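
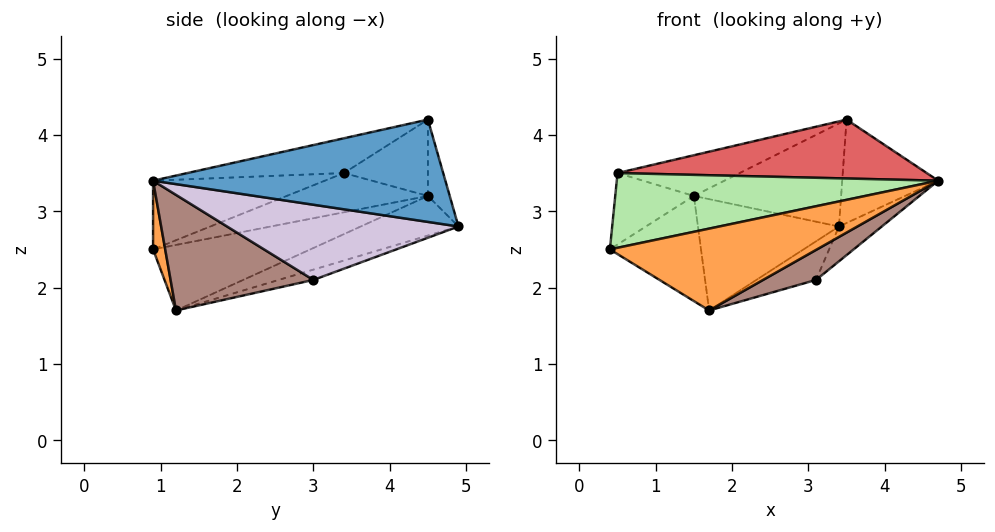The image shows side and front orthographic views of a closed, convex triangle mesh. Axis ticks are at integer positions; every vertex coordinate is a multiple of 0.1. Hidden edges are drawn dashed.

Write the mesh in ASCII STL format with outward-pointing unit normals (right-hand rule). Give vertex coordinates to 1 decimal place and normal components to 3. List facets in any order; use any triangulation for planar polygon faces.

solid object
 facet normal 0.950 0.312 0.021
  outer loop
   vertex 3.5 4.5 4.2
   vertex 4.7 0.9 3.4
   vertex 3.4 4.9 2.8
  endloop
 endfacet
 facet normal -0.141 0.949 0.281
  outer loop
   vertex 1.5 4.5 3.2
   vertex 3.5 4.5 4.2
   vertex 3.4 4.9 2.8
  endloop
 endfacet
 facet normal 0.056 -0.961 -0.269
  outer loop
   vertex 1.7 1.2 1.7
   vertex 4.7 0.9 3.4
   vertex 0.4 0.9 2.5
  endloop
 endfacet
 facet normal -0.549 0.318 -0.773
  outer loop
   vertex 1.7 1.2 1.7
   vertex 0.4 0.9 2.5
   vertex 1.5 4.5 3.2
  endloop
 endfacet
 facet normal -0.267 0.385 -0.883
  outer loop
   vertex 1.7 1.2 1.7
   vertex 1.5 4.5 3.2
   vertex 3.4 4.9 2.8
  endloop
 endfacet
 facet normal -0.191 -0.358 0.914
  outer loop
   vertex 0.5 3.4 3.5
   vertex 0.4 0.9 2.5
   vertex 4.7 0.9 3.4
  endloop
 endfacet
 facet normal -0.130 -0.256 0.958
  outer loop
   vertex 0.5 3.4 3.5
   vertex 4.7 0.9 3.4
   vertex 3.5 4.5 4.2
  endloop
 endfacet
 facet normal -0.579 0.323 -0.749
  outer loop
   vertex 0.5 3.4 3.5
   vertex 1.5 4.5 3.2
   vertex 0.4 0.9 2.5
  endloop
 endfacet
 facet normal -0.375 0.545 0.750
  outer loop
   vertex 0.5 3.4 3.5
   vertex 3.5 4.5 4.2
   vertex 1.5 4.5 3.2
  endloop
 endfacet
 facet normal 0.725 0.134 -0.675
  outer loop
   vertex 3.1 3.0 2.1
   vertex 3.4 4.9 2.8
   vertex 4.7 0.9 3.4
  endloop
 endfacet
 facet normal 0.472 -0.175 -0.864
  outer loop
   vertex 3.1 3.0 2.1
   vertex 4.7 0.9 3.4
   vertex 1.7 1.2 1.7
  endloop
 endfacet
 facet normal -0.214 0.367 -0.905
  outer loop
   vertex 3.1 3.0 2.1
   vertex 1.7 1.2 1.7
   vertex 3.4 4.9 2.8
  endloop
 endfacet
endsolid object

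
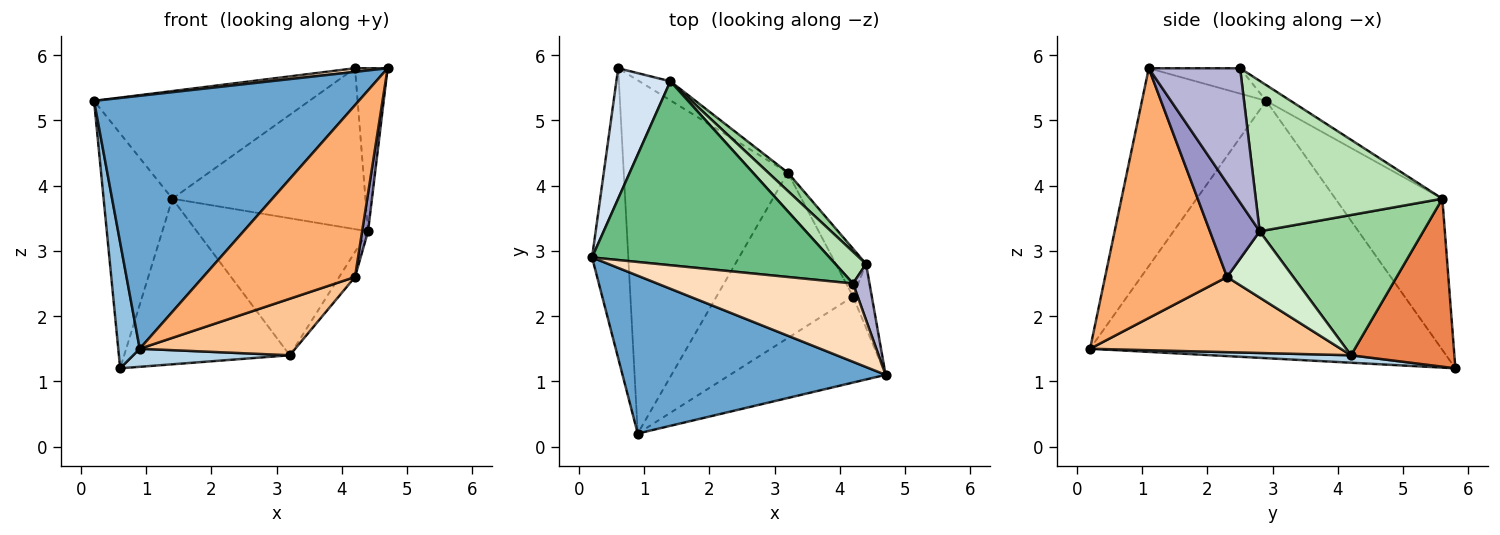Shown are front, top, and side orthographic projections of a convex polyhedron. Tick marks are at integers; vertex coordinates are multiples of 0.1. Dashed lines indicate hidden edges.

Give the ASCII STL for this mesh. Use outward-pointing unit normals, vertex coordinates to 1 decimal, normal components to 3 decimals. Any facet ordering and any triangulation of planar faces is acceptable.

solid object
 facet normal -0.370 -0.788 0.492
  outer loop
   vertex 0.9 0.2 1.5
   vertex 4.7 1.1 5.8
   vertex 0.2 2.9 5.3
  endloop
 endfacet
 facet normal -0.988 -0.060 -0.139
  outer loop
   vertex 0.9 0.2 1.5
   vertex 0.2 2.9 5.3
   vertex 0.6 5.8 1.2
  endloop
 endfacet
 facet normal 0.045 -0.051 -0.998
  outer loop
   vertex 3.2 4.2 1.4
   vertex 0.9 0.2 1.5
   vertex 0.6 5.8 1.2
  endloop
 endfacet
 facet normal -0.806 0.518 0.288
  outer loop
   vertex 1.4 5.6 3.8
   vertex 0.6 5.8 1.2
   vertex 0.2 2.9 5.3
  endloop
 endfacet
 facet normal 0.527 0.844 -0.097
  outer loop
   vertex 1.4 5.6 3.8
   vertex 3.2 4.2 1.4
   vertex 0.6 5.8 1.2
  endloop
 endfacet
 facet normal 0.583 -0.726 -0.364
  outer loop
   vertex 4.2 2.3 2.6
   vertex 4.7 1.1 5.8
   vertex 0.9 0.2 1.5
  endloop
 endfacet
 facet normal 0.462 -0.287 -0.839
  outer loop
   vertex 4.2 2.3 2.6
   vertex 0.9 0.2 1.5
   vertex 3.2 4.2 1.4
  endloop
 endfacet
 facet normal -0.128 -0.046 0.991
  outer loop
   vertex 4.2 2.5 5.8
   vertex 0.2 2.9 5.3
   vertex 4.7 1.1 5.8
  endloop
 endfacet
 facet normal -0.057 0.504 0.862
  outer loop
   vertex 4.2 2.5 5.8
   vertex 1.4 5.6 3.8
   vertex 0.2 2.9 5.3
  endloop
 endfacet
 facet normal 0.688 0.720 0.096
  outer loop
   vertex 4.4 2.8 3.3
   vertex 3.2 4.2 1.4
   vertex 1.4 5.6 3.8
  endloop
 endfacet
 facet normal 0.688 0.712 0.140
  outer loop
   vertex 4.4 2.8 3.3
   vertex 1.4 5.6 3.8
   vertex 4.2 2.5 5.8
  endloop
 endfacet
 facet normal 0.889 0.212 -0.405
  outer loop
   vertex 4.4 2.8 3.3
   vertex 4.2 2.3 2.6
   vertex 3.2 4.2 1.4
  endloop
 endfacet
 facet normal 0.974 -0.116 -0.196
  outer loop
   vertex 4.4 2.8 3.3
   vertex 4.7 1.1 5.8
   vertex 4.2 2.3 2.6
  endloop
 endfacet
 facet normal 0.936 0.334 0.115
  outer loop
   vertex 4.4 2.8 3.3
   vertex 4.2 2.5 5.8
   vertex 4.7 1.1 5.8
  endloop
 endfacet
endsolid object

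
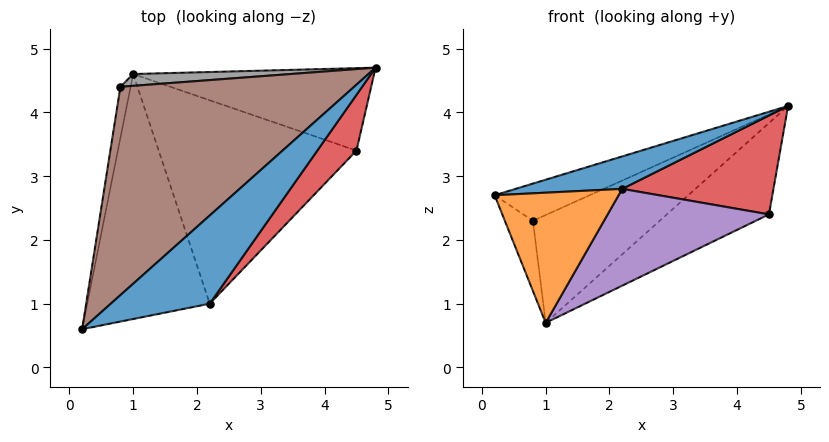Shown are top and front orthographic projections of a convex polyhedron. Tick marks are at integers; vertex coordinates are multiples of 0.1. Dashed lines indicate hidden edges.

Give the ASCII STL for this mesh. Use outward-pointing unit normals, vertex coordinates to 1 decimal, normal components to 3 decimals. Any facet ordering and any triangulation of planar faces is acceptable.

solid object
 facet normal 0.022 -0.345 0.938
  outer loop
   vertex 2.2 1.0 2.8
   vertex 4.8 4.7 4.1
   vertex 0.2 0.6 2.7
  endloop
 endfacet
 facet normal 0.137 -0.465 -0.875
  outer loop
   vertex 2.2 1.0 2.8
   vertex 0.2 0.6 2.7
   vertex 1.0 4.6 0.7
  endloop
 endfacet
 facet normal 0.502 0.642 -0.580
  outer loop
   vertex 4.5 3.4 2.4
   vertex 1.0 4.6 0.7
   vertex 4.8 4.7 4.1
  endloop
 endfacet
 facet normal 0.705 -0.618 0.348
  outer loop
   vertex 4.5 3.4 2.4
   vertex 4.8 4.7 4.1
   vertex 2.2 1.0 2.8
  endloop
 endfacet
 facet normal 0.280 -0.413 -0.867
  outer loop
   vertex 4.5 3.4 2.4
   vertex 2.2 1.0 2.8
   vertex 1.0 4.6 0.7
  endloop
 endfacet
 facet normal -0.415 0.160 0.896
  outer loop
   vertex 0.8 4.4 2.3
   vertex 0.2 0.6 2.7
   vertex 4.8 4.7 4.1
  endloop
 endfacet
 facet normal -0.984 0.144 -0.105
  outer loop
   vertex 0.8 4.4 2.3
   vertex 1.0 4.6 0.7
   vertex 0.2 0.6 2.7
  endloop
 endfacet
 facet normal -0.123 0.987 0.108
  outer loop
   vertex 0.8 4.4 2.3
   vertex 4.8 4.7 4.1
   vertex 1.0 4.6 0.7
  endloop
 endfacet
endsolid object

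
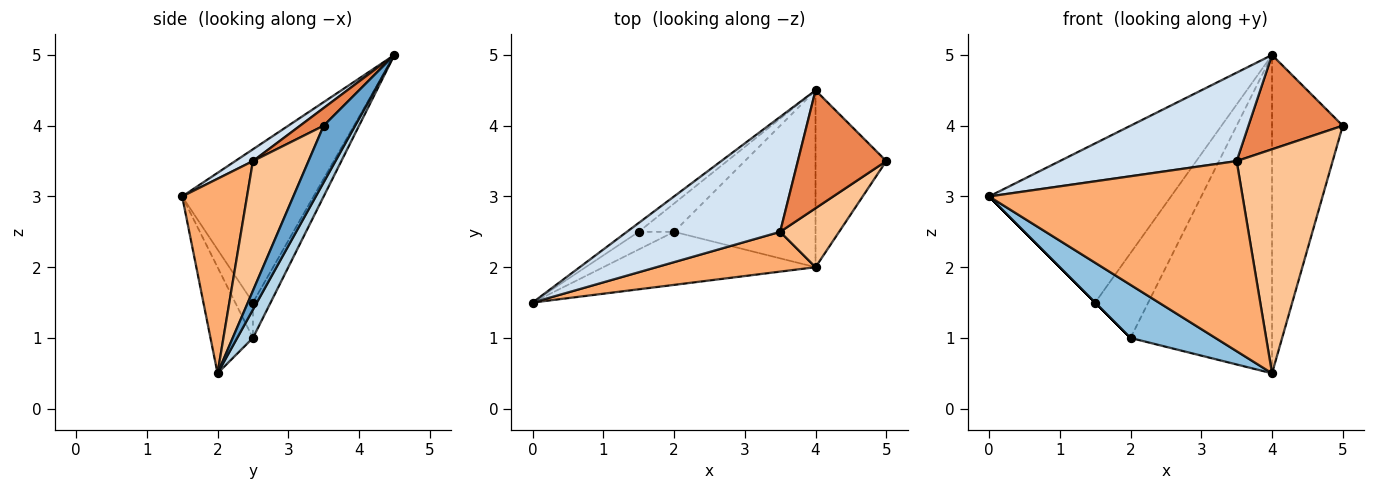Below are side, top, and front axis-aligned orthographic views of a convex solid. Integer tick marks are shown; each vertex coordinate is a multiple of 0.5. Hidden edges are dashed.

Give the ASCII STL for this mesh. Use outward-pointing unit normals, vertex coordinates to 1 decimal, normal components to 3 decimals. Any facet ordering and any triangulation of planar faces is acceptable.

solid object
 facet normal 0.362 0.815 -0.453
  outer loop
   vertex 4.0 2.0 0.5
   vertex 4.0 4.5 5.0
   vertex 5.0 3.5 4.0
  endloop
 endfacet
 facet normal -0.333 -0.667 -0.667
  outer loop
   vertex 2.0 2.5 1.0
   vertex 4.0 2.0 0.5
   vertex 0.0 1.5 3.0
  endloop
 endfacet
 facet normal 0.097 0.870 -0.483
  outer loop
   vertex 2.0 2.5 1.0
   vertex 4.0 4.5 5.0
   vertex 4.0 2.0 0.5
  endloop
 endfacet
 facet normal 0.061 -0.609 0.791
  outer loop
   vertex 3.5 2.5 3.5
   vertex 4.0 4.5 5.0
   vertex 0.0 1.5 3.0
  endloop
 endfacet
 facet normal 0.154 -0.617 0.772
  outer loop
   vertex 3.5 2.5 3.5
   vertex 5.0 3.5 4.0
   vertex 4.0 4.5 5.0
  endloop
 endfacet
 facet normal 0.243 -0.949 0.199
  outer loop
   vertex 3.5 2.5 3.5
   vertex 0.0 1.5 3.0
   vertex 4.0 2.0 0.5
  endloop
 endfacet
 facet normal 0.489 -0.844 0.222
  outer loop
   vertex 3.5 2.5 3.5
   vertex 4.0 2.0 0.5
   vertex 5.0 3.5 4.0
  endloop
 endfacet
 facet normal -0.585 0.810 -0.045
  outer loop
   vertex 1.5 2.5 1.5
   vertex 0.0 1.5 3.0
   vertex 4.0 4.5 5.0
  endloop
 endfacet
 facet normal -0.707 0.000 -0.707
  outer loop
   vertex 1.5 2.5 1.5
   vertex 2.0 2.5 1.0
   vertex 0.0 1.5 3.0
  endloop
 endfacet
 facet normal -0.302 0.905 -0.302
  outer loop
   vertex 1.5 2.5 1.5
   vertex 4.0 4.5 5.0
   vertex 2.0 2.5 1.0
  endloop
 endfacet
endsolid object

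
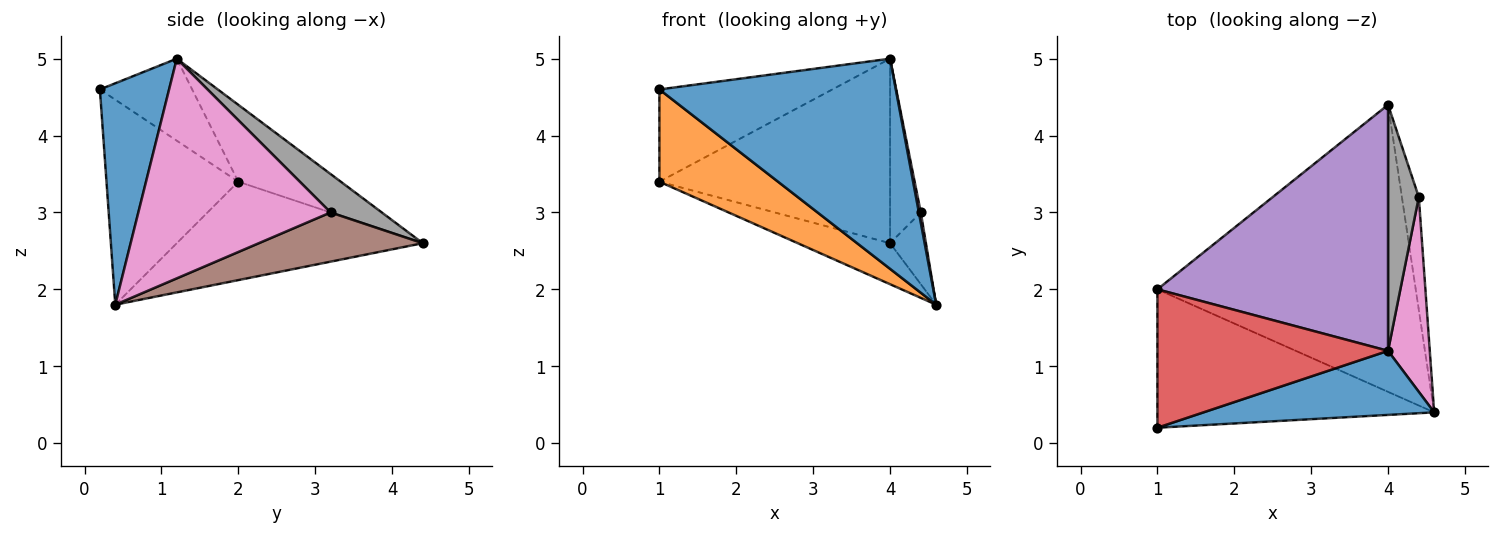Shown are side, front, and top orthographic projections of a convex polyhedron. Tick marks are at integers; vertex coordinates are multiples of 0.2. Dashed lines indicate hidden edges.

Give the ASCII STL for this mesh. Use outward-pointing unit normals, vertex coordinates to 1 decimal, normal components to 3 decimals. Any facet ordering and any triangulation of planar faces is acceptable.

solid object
 facet normal 0.270 -0.921 0.281
  outer loop
   vertex 4.0 1.2 5.0
   vertex 1.0 0.2 4.6
   vertex 4.6 0.4 1.8
  endloop
 endfacet
 facet normal -0.525 -0.472 -0.708
  outer loop
   vertex 1.0 2.0 3.4
   vertex 4.6 0.4 1.8
   vertex 1.0 0.2 4.6
  endloop
 endfacet
 facet normal -0.353 0.132 -0.926
  outer loop
   vertex 1.0 2.0 3.4
   vertex 4.0 4.4 2.6
   vertex 4.6 0.4 1.8
  endloop
 endfacet
 facet normal -0.284 0.532 0.798
  outer loop
   vertex 1.0 2.0 3.4
   vertex 1.0 0.2 4.6
   vertex 4.0 1.2 5.0
  endloop
 endfacet
 facet normal -0.258 0.580 0.773
  outer loop
   vertex 1.0 2.0 3.4
   vertex 4.0 1.2 5.0
   vertex 4.0 4.4 2.6
  endloop
 endfacet
 facet normal 0.926 0.203 -0.318
  outer loop
   vertex 4.4 3.2 3.0
   vertex 4.6 0.4 1.8
   vertex 4.0 4.4 2.6
  endloop
 endfacet
 facet normal 0.982 -0.010 0.187
  outer loop
   vertex 4.4 3.2 3.0
   vertex 4.0 1.2 5.0
   vertex 4.6 0.4 1.8
  endloop
 endfacet
 facet normal 0.707 0.424 0.566
  outer loop
   vertex 4.4 3.2 3.0
   vertex 4.0 4.4 2.6
   vertex 4.0 1.2 5.0
  endloop
 endfacet
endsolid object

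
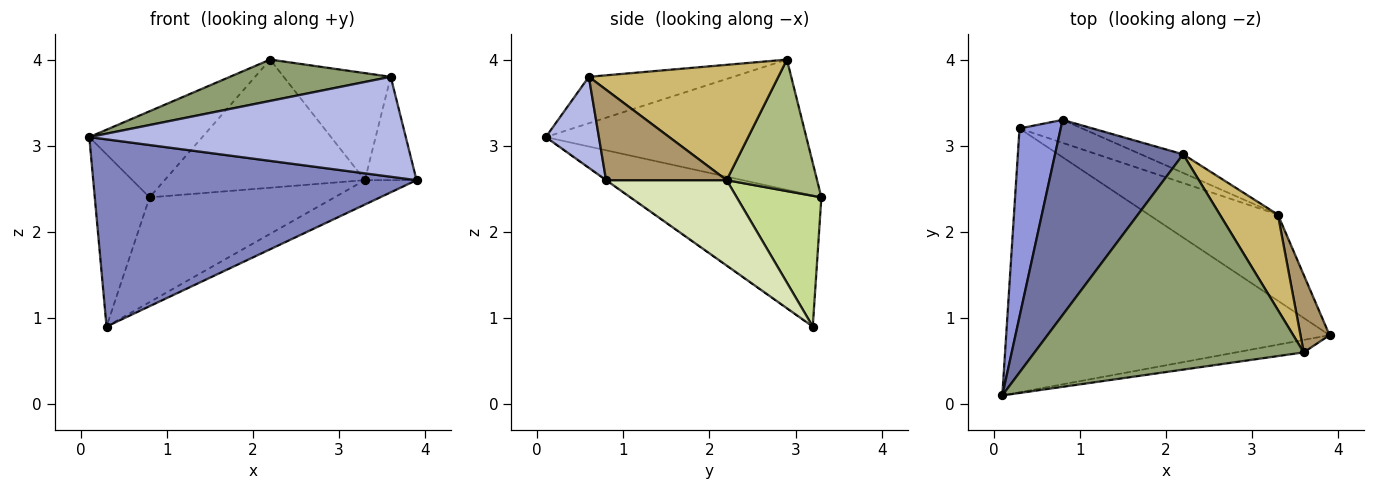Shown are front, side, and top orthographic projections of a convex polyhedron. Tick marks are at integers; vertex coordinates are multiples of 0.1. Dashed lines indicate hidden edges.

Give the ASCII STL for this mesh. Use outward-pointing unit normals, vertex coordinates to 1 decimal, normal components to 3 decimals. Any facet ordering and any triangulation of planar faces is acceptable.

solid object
 facet normal -0.681 0.296 0.670
  outer loop
   vertex 2.2 2.9 4.0
   vertex 0.8 3.3 2.4
   vertex 0.1 0.1 3.1
  endloop
 endfacet
 facet normal -0.001 -0.579 -0.816
  outer loop
   vertex 0.3 3.2 0.9
   vertex 3.9 0.8 2.6
   vertex 0.1 0.1 3.1
  endloop
 endfacet
 facet normal -0.920 0.264 0.289
  outer loop
   vertex 0.3 3.2 0.9
   vertex 0.1 0.1 3.1
   vertex 0.8 3.3 2.4
  endloop
 endfacet
 facet normal 0.164 -0.979 -0.122
  outer loop
   vertex 3.6 0.6 3.8
   vertex 0.1 0.1 3.1
   vertex 3.9 0.8 2.6
  endloop
 endfacet
 facet normal -0.167 -0.186 0.968
  outer loop
   vertex 3.6 0.6 3.8
   vertex 2.2 2.9 4.0
   vertex 0.1 0.1 3.1
  endloop
 endfacet
 facet normal 0.408 0.903 -0.131
  outer loop
   vertex 3.3 2.2 2.6
   vertex 0.8 3.3 2.4
   vertex 2.2 2.9 4.0
  endloop
 endfacet
 facet normal 0.408 0.892 -0.195
  outer loop
   vertex 3.3 2.2 2.6
   vertex 0.3 3.2 0.9
   vertex 0.8 3.3 2.4
  endloop
 endfacet
 facet normal 0.537 0.230 -0.812
  outer loop
   vertex 3.3 2.2 2.6
   vertex 3.9 0.8 2.6
   vertex 0.3 3.2 0.9
  endloop
 endfacet
 facet normal 0.881 0.378 0.283
  outer loop
   vertex 3.3 2.2 2.6
   vertex 3.6 0.6 3.8
   vertex 3.9 0.8 2.6
  endloop
 endfacet
 facet normal 0.797 0.451 0.401
  outer loop
   vertex 3.3 2.2 2.6
   vertex 2.2 2.9 4.0
   vertex 3.6 0.6 3.8
  endloop
 endfacet
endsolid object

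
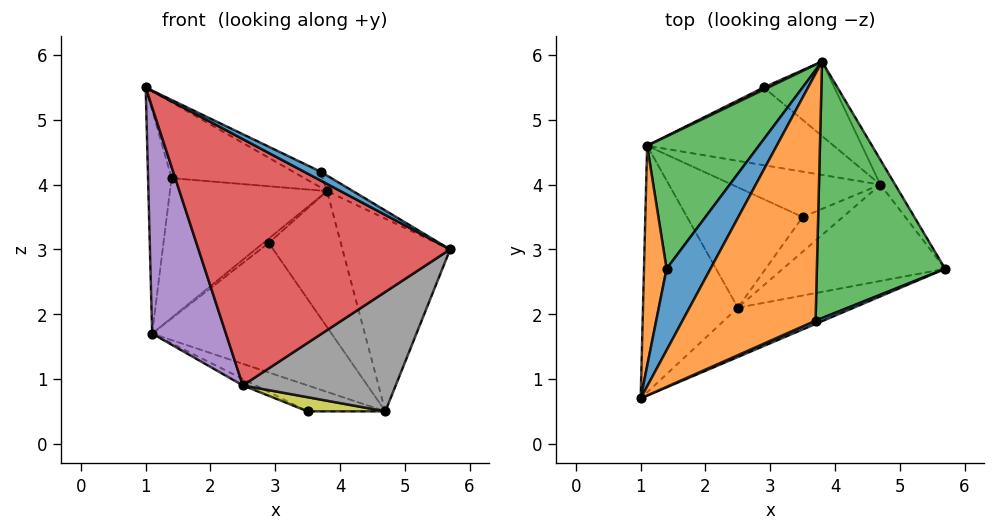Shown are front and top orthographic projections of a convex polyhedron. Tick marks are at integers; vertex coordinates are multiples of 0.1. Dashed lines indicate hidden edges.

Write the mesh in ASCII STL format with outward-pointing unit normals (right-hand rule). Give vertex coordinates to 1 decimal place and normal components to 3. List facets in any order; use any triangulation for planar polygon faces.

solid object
 facet normal 0.505 -0.808 0.303
  outer loop
   vertex 3.7 1.9 4.2
   vertex 1.0 0.7 5.5
   vertex 5.7 2.7 3.0
  endloop
 endfacet
 facet normal 0.412 0.058 0.909
  outer loop
   vertex 3.7 1.9 4.2
   vertex 3.8 5.9 3.9
   vertex 1.0 0.7 5.5
  endloop
 endfacet
 facet normal 0.498 0.052 0.865
  outer loop
   vertex 3.7 1.9 4.2
   vertex 5.7 2.7 3.0
   vertex 3.8 5.9 3.9
  endloop
 endfacet
 facet normal 0.298 -0.936 -0.187
  outer loop
   vertex 2.5 2.1 0.9
   vertex 5.7 2.7 3.0
   vertex 1.0 0.7 5.5
  endloop
 endfacet
 facet normal -0.852 -0.354 -0.386
  outer loop
   vertex 2.5 2.1 0.9
   vertex 1.0 0.7 5.5
   vertex 1.1 4.6 1.7
  endloop
 endfacet
 facet normal -0.429 0.049 -0.902
  outer loop
   vertex 2.5 2.1 0.9
   vertex 1.1 4.6 1.7
   vertex 3.5 3.5 0.5
  endloop
 endfacet
 facet normal 0.849 0.523 -0.068
  outer loop
   vertex 4.7 4.0 0.5
   vertex 3.8 5.9 3.9
   vertex 5.7 2.7 3.0
  endloop
 endfacet
 facet normal 0.487 -0.680 -0.548
  outer loop
   vertex 4.7 4.0 0.5
   vertex 5.7 2.7 3.0
   vertex 2.5 2.1 0.9
  endloop
 endfacet
 facet normal 0.155 -0.372 -0.915
  outer loop
   vertex 4.7 4.0 0.5
   vertex 2.5 2.1 0.9
   vertex 3.5 3.5 0.5
  endloop
 endfacet
 facet normal -0.202 0.486 -0.850
  outer loop
   vertex 4.7 4.0 0.5
   vertex 3.5 3.5 0.5
   vertex 1.1 4.6 1.7
  endloop
 endfacet
 facet normal -0.647 0.520 0.558
  outer loop
   vertex 1.4 2.7 4.1
   vertex 1.0 0.7 5.5
   vertex 3.8 5.9 3.9
  endloop
 endfacet
 facet normal -0.741 0.478 0.471
  outer loop
   vertex 1.4 2.7 4.1
   vertex 1.1 4.6 1.7
   vertex 1.0 0.7 5.5
  endloop
 endfacet
 facet normal -0.673 0.537 0.509
  outer loop
   vertex 1.4 2.7 4.1
   vertex 3.8 5.9 3.9
   vertex 1.1 4.6 1.7
  endloop
 endfacet
 facet normal -0.622 0.700 0.350
  outer loop
   vertex 2.9 5.5 3.1
   vertex 1.1 4.6 1.7
   vertex 3.8 5.9 3.9
  endloop
 endfacet
 facet normal 0.037 0.876 -0.480
  outer loop
   vertex 2.9 5.5 3.1
   vertex 3.8 5.9 3.9
   vertex 4.7 4.0 0.5
  endloop
 endfacet
 facet normal -0.029 0.857 -0.514
  outer loop
   vertex 2.9 5.5 3.1
   vertex 4.7 4.0 0.5
   vertex 1.1 4.6 1.7
  endloop
 endfacet
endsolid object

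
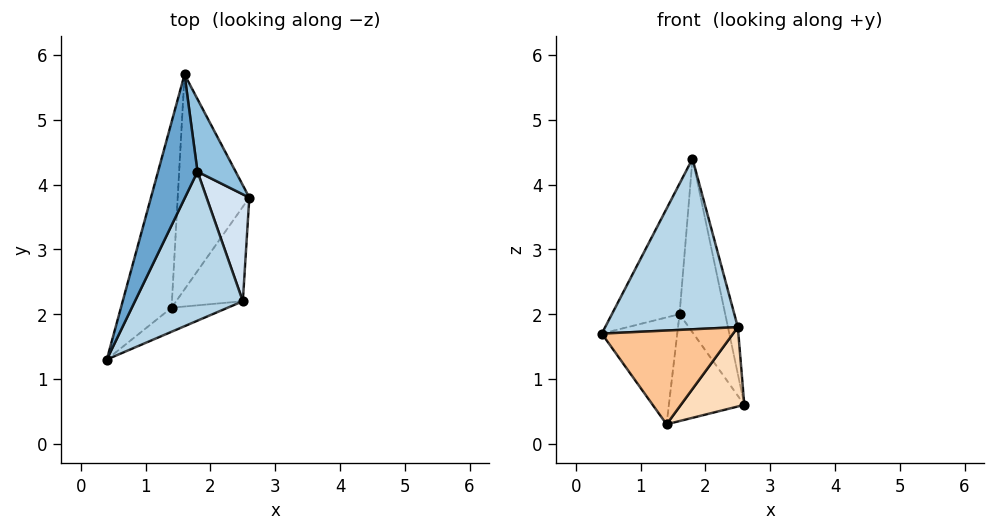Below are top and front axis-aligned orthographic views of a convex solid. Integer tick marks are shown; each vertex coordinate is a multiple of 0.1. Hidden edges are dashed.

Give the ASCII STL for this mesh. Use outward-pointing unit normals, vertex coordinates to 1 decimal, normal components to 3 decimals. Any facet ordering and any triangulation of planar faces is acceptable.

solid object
 facet normal -0.943 0.241 0.230
  outer loop
   vertex 1.8 4.2 4.4
   vertex 1.6 5.7 2.0
   vertex 0.4 1.3 1.7
  endloop
 endfacet
 facet normal 0.917 0.369 0.154
  outer loop
   vertex 1.8 4.2 4.4
   vertex 2.6 3.8 0.6
   vertex 1.6 5.7 2.0
  endloop
 endfacet
 facet normal 0.280 -0.723 0.632
  outer loop
   vertex 2.5 2.2 1.8
   vertex 1.8 4.2 4.4
   vertex 0.4 1.3 1.7
  endloop
 endfacet
 facet normal 0.977 0.086 0.197
  outer loop
   vertex 2.5 2.2 1.8
   vertex 2.6 3.8 0.6
   vertex 1.8 4.2 4.4
  endloop
 endfacet
 facet normal -0.850 0.263 -0.457
  outer loop
   vertex 1.4 2.1 0.3
   vertex 0.4 1.3 1.7
   vertex 1.6 5.7 2.0
  endloop
 endfacet
 facet normal -0.377 0.413 -0.829
  outer loop
   vertex 1.4 2.1 0.3
   vertex 1.6 5.7 2.0
   vertex 2.6 3.8 0.6
  endloop
 endfacet
 facet normal 0.393 -0.891 -0.229
  outer loop
   vertex 1.4 2.1 0.3
   vertex 2.5 2.2 1.8
   vertex 0.4 1.3 1.7
  endloop
 endfacet
 facet normal 0.741 -0.432 -0.514
  outer loop
   vertex 1.4 2.1 0.3
   vertex 2.6 3.8 0.6
   vertex 2.5 2.2 1.8
  endloop
 endfacet
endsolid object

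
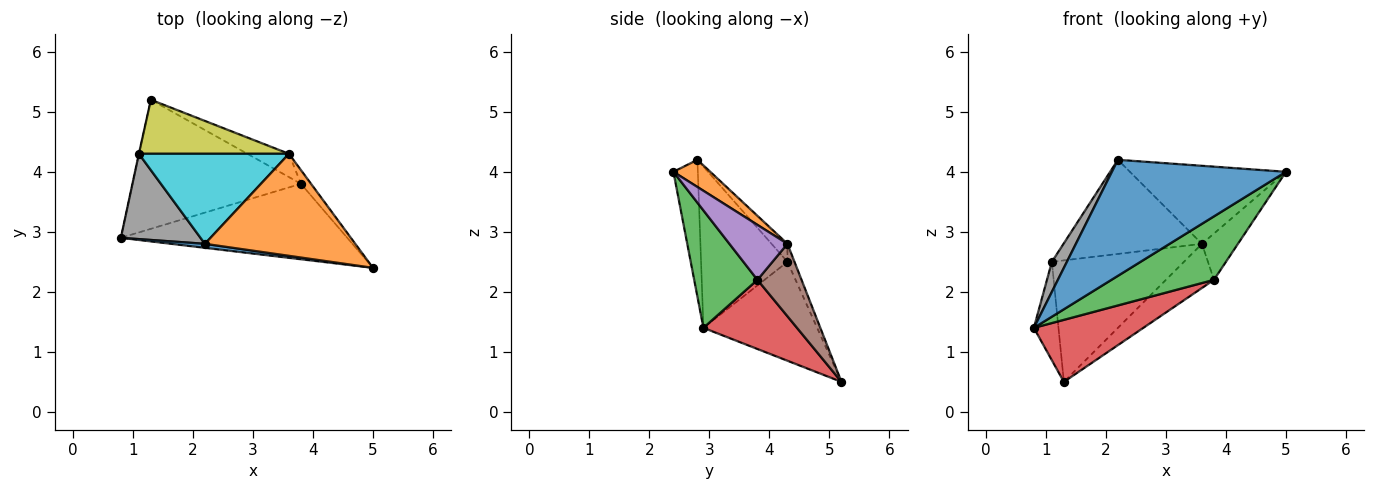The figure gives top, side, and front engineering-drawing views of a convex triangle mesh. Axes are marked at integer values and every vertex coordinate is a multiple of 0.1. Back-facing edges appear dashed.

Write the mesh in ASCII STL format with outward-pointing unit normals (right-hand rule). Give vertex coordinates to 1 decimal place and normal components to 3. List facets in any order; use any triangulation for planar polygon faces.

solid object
 facet normal -0.139 -0.990 0.034
  outer loop
   vertex 2.2 2.8 4.2
   vertex 0.8 2.9 1.4
   vertex 5.0 2.4 4.0
  endloop
 endfacet
 facet normal 0.142 0.601 0.786
  outer loop
   vertex 3.6 4.3 2.8
   vertex 2.2 2.8 4.2
   vertex 5.0 2.4 4.0
  endloop
 endfacet
 facet normal 0.369 -0.598 -0.711
  outer loop
   vertex 3.8 3.8 2.2
   vertex 5.0 2.4 4.0
   vertex 0.8 2.9 1.4
  endloop
 endfacet
 facet normal 0.347 -0.406 -0.845
  outer loop
   vertex 3.8 3.8 2.2
   vertex 0.8 2.9 1.4
   vertex 1.3 5.2 0.5
  endloop
 endfacet
 facet normal 0.839 0.521 -0.154
  outer loop
   vertex 3.8 3.8 2.2
   vertex 3.6 4.3 2.8
   vertex 5.0 2.4 4.0
  endloop
 endfacet
 facet normal 0.631 0.687 -0.362
  outer loop
   vertex 3.8 3.8 2.2
   vertex 1.3 5.2 0.5
   vertex 3.6 4.3 2.8
  endloop
 endfacet
 facet normal -0.977 0.211 -0.003
  outer loop
   vertex 1.1 4.3 2.5
   vertex 1.3 5.2 0.5
   vertex 0.8 2.9 1.4
  endloop
 endfacet
 facet normal -0.886 -0.154 0.437
  outer loop
   vertex 1.1 4.3 2.5
   vertex 0.8 2.9 1.4
   vertex 2.2 2.8 4.2
  endloop
 endfacet
 facet normal -0.049 0.913 0.406
  outer loop
   vertex 1.1 4.3 2.5
   vertex 3.6 4.3 2.8
   vertex 1.3 5.2 0.5
  endloop
 endfacet
 facet normal -0.083 0.720 0.689
  outer loop
   vertex 1.1 4.3 2.5
   vertex 2.2 2.8 4.2
   vertex 3.6 4.3 2.8
  endloop
 endfacet
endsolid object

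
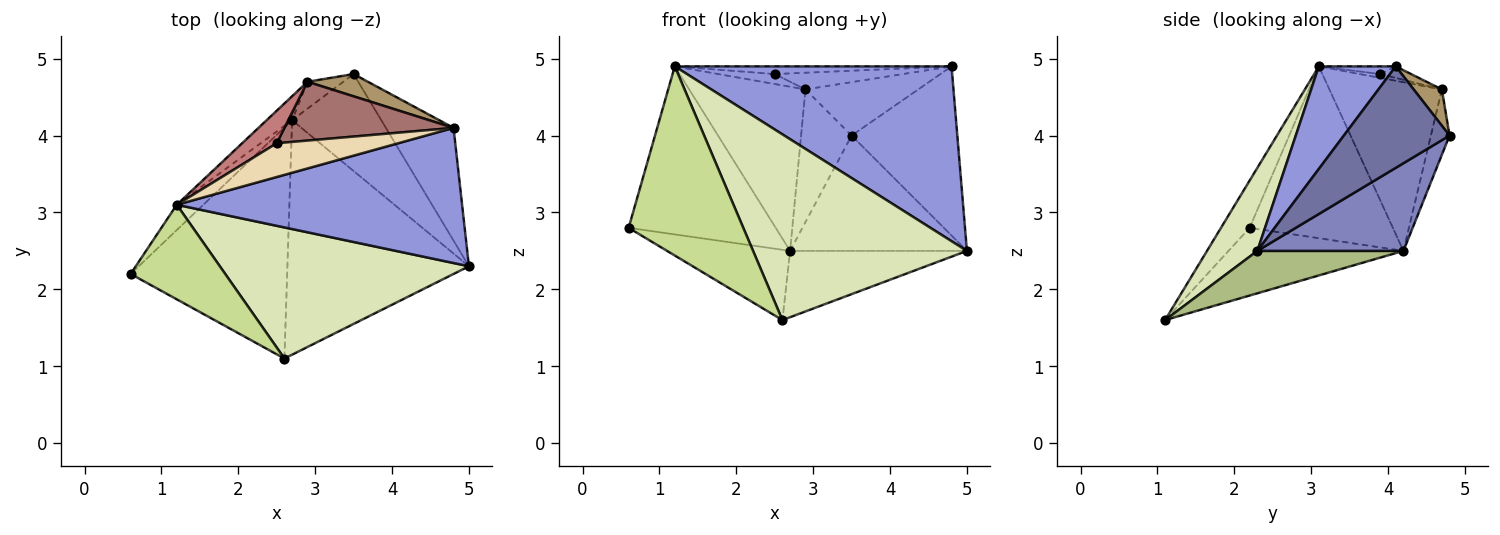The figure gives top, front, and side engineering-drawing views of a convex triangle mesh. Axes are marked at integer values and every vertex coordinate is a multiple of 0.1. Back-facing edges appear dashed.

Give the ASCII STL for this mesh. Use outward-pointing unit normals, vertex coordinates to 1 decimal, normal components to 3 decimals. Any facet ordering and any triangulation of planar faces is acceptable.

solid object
 facet normal 0.640 0.640 -0.426
  outer loop
   vertex 4.8 4.1 4.9
   vertex 5.0 2.3 2.5
   vertex 3.5 4.8 4.0
  endloop
 endfacet
 facet normal 0.534 0.647 -0.544
  outer loop
   vertex 2.7 4.2 2.5
   vertex 3.5 4.8 4.0
   vertex 5.0 2.3 2.5
  endloop
 endfacet
 facet normal 0.215 -0.773 0.597
  outer loop
   vertex 1.2 3.1 4.9
   vertex 5.0 2.3 2.5
   vertex 4.8 4.1 4.9
  endloop
 endfacet
 facet normal -0.694 0.712 -0.107
  outer loop
   vertex 1.2 3.1 4.9
   vertex 2.7 4.2 2.5
   vertex 0.6 2.2 2.8
  endloop
 endfacet
 facet normal -0.382 0.269 -0.884
  outer loop
   vertex 2.6 1.1 1.6
   vertex 0.6 2.2 2.8
   vertex 2.7 4.2 2.5
  endloop
 endfacet
 facet normal 0.219 0.265 -0.939
  outer loop
   vertex 2.6 1.1 1.6
   vertex 2.7 4.2 2.5
   vertex 5.0 2.3 2.5
  endloop
 endfacet
 facet normal -0.218 -0.873 0.436
  outer loop
   vertex 2.6 1.1 1.6
   vertex 1.2 3.1 4.9
   vertex 0.6 2.2 2.8
  endloop
 endfacet
 facet normal 0.189 -0.802 0.566
  outer loop
   vertex 2.6 1.1 1.6
   vertex 5.0 2.3 2.5
   vertex 1.2 3.1 4.9
  endloop
 endfacet
 facet normal 0.225 0.899 0.375
  outer loop
   vertex 2.9 4.7 4.6
   vertex 4.8 4.1 4.9
   vertex 3.5 4.8 4.0
  endloop
 endfacet
 facet normal -0.341 0.921 -0.187
  outer loop
   vertex 2.9 4.7 4.6
   vertex 3.5 4.8 4.0
   vertex 2.7 4.2 2.5
  endloop
 endfacet
 facet normal -0.691 0.715 -0.104
  outer loop
   vertex 2.9 4.7 4.6
   vertex 2.7 4.2 2.5
   vertex 1.2 3.1 4.9
  endloop
 endfacet
 facet normal -0.062 0.222 0.973
  outer loop
   vertex 2.5 3.9 4.8
   vertex 1.2 3.1 4.9
   vertex 4.8 4.1 4.9
  endloop
 endfacet
 facet normal -0.065 0.273 0.960
  outer loop
   vertex 2.5 3.9 4.8
   vertex 4.8 4.1 4.9
   vertex 2.9 4.7 4.6
  endloop
 endfacet
 facet normal -0.106 0.291 0.951
  outer loop
   vertex 2.5 3.9 4.8
   vertex 2.9 4.7 4.6
   vertex 1.2 3.1 4.9
  endloop
 endfacet
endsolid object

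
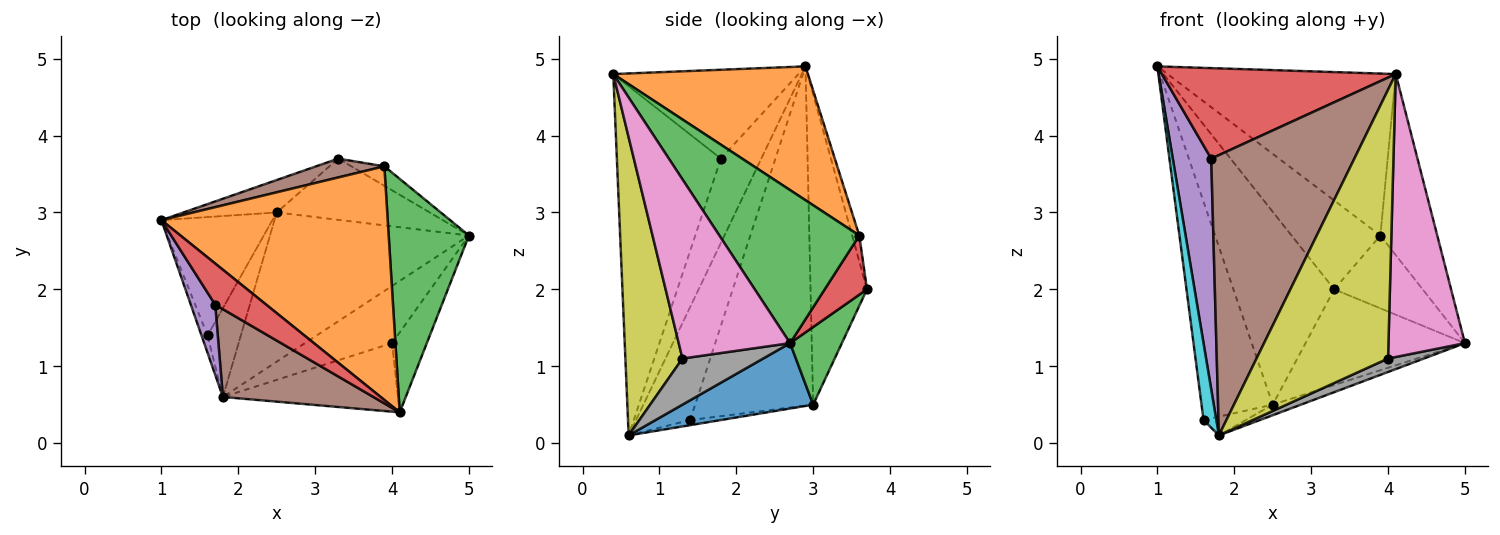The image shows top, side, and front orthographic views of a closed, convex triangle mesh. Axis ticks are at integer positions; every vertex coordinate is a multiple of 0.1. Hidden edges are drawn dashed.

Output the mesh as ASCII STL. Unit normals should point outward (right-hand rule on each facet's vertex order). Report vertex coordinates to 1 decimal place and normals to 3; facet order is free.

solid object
 facet normal 0.311 0.067 -0.948
  outer loop
   vertex 2.5 3.0 0.5
   vertex 5.0 2.7 1.3
   vertex 1.8 0.6 0.1
  endloop
 endfacet
 facet normal 0.437 0.512 0.739
  outer loop
   vertex 3.9 3.6 2.7
   vertex 1.0 2.9 4.9
   vertex 4.1 0.4 4.8
  endloop
 endfacet
 facet normal 0.833 0.339 0.437
  outer loop
   vertex 3.9 3.6 2.7
   vertex 4.1 0.4 4.8
   vertex 5.0 2.7 1.3
  endloop
 endfacet
 facet normal -0.585 -0.738 0.336
  outer loop
   vertex 1.7 1.8 3.7
   vertex 4.1 0.4 4.8
   vertex 1.0 2.9 4.9
  endloop
 endfacet
 facet normal -0.709 -0.675 0.205
  outer loop
   vertex 1.7 1.8 3.7
   vertex 1.0 2.9 4.9
   vertex 1.8 0.6 0.1
  endloop
 endfacet
 facet normal -0.570 -0.784 0.246
  outer loop
   vertex 1.7 1.8 3.7
   vertex 1.8 0.6 0.1
   vertex 4.1 0.4 4.8
  endloop
 endfacet
 facet normal 0.814 -0.559 -0.158
  outer loop
   vertex 4.0 1.3 1.1
   vertex 5.0 2.7 1.3
   vertex 4.1 0.4 4.8
  endloop
 endfacet
 facet normal 0.458 -0.204 -0.865
  outer loop
   vertex 4.0 1.3 1.1
   vertex 1.8 0.6 0.1
   vertex 5.0 2.7 1.3
  endloop
 endfacet
 facet normal 0.388 -0.893 -0.228
  outer loop
   vertex 4.0 1.3 1.1
   vertex 4.1 0.4 4.8
   vertex 1.8 0.6 0.1
  endloop
 endfacet
 facet normal -0.972 -0.230 -0.052
  outer loop
   vertex 1.6 1.4 0.3
   vertex 1.8 0.6 0.1
   vertex 1.0 2.9 4.9
  endloop
 endfacet
 facet normal -0.824 0.497 -0.270
  outer loop
   vertex 1.6 1.4 0.3
   vertex 1.0 2.9 4.9
   vertex 2.5 3.0 0.5
  endloop
 endfacet
 facet normal -0.149 0.205 -0.967
  outer loop
   vertex 1.6 1.4 0.3
   vertex 2.5 3.0 0.5
   vertex 1.8 0.6 0.1
  endloop
 endfacet
 facet normal 0.264 0.812 -0.520
  outer loop
   vertex 3.3 3.7 2.0
   vertex 5.0 2.7 1.3
   vertex 2.5 3.0 0.5
  endloop
 endfacet
 facet normal 0.419 0.877 -0.234
  outer loop
   vertex 3.3 3.7 2.0
   vertex 3.9 3.6 2.7
   vertex 5.0 2.7 1.3
  endloop
 endfacet
 facet normal -0.483 0.863 -0.145
  outer loop
   vertex 3.3 3.7 2.0
   vertex 2.5 3.0 0.5
   vertex 1.0 2.9 4.9
  endloop
 endfacet
 facet normal -0.079 0.975 0.207
  outer loop
   vertex 3.3 3.7 2.0
   vertex 1.0 2.9 4.9
   vertex 3.9 3.6 2.7
  endloop
 endfacet
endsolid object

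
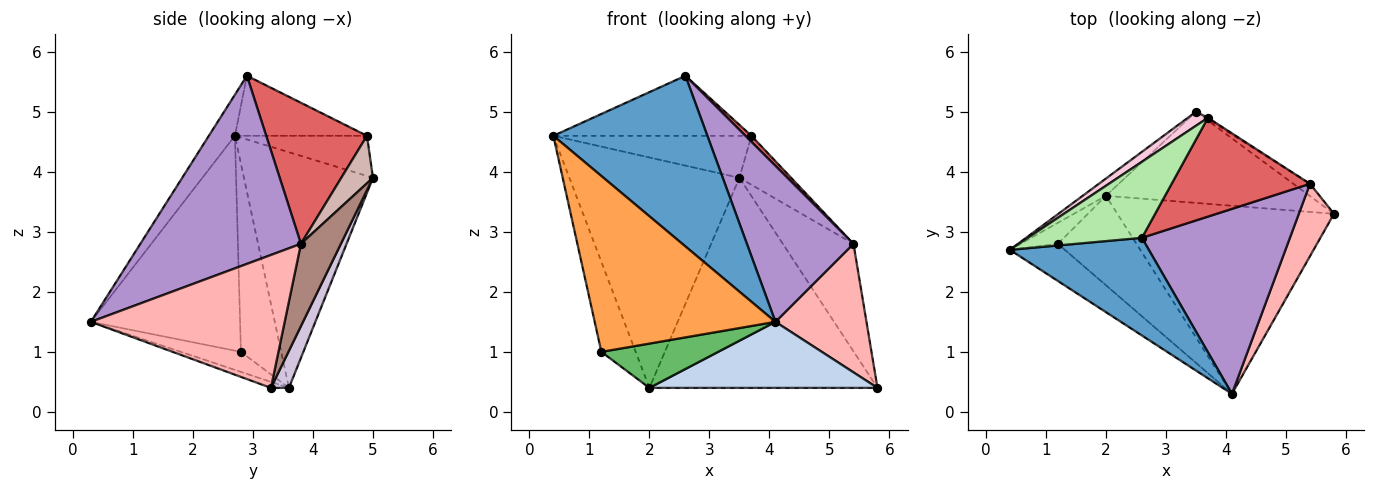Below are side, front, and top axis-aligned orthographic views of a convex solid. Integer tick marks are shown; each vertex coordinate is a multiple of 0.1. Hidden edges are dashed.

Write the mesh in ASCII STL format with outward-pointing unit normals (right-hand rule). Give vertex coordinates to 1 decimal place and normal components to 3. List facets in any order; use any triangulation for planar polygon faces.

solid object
 facet normal -0.145 -0.859 0.491
  outer loop
   vertex 2.6 2.9 5.6
   vertex 0.4 2.7 4.6
   vertex 4.1 0.3 1.5
  endloop
 endfacet
 facet normal -0.026 -0.331 -0.943
  outer loop
   vertex 2.0 3.6 0.4
   vertex 5.8 3.3 0.4
   vertex 4.1 0.3 1.5
  endloop
 endfacet
 facet normal -0.628 -0.761 -0.161
  outer loop
   vertex 1.2 2.8 1.0
   vertex 4.1 0.3 1.5
   vertex 0.4 2.7 4.6
  endloop
 endfacet
 facet normal -0.753 0.641 -0.150
  outer loop
   vertex 1.2 2.8 1.0
   vertex 0.4 2.7 4.6
   vertex 2.0 3.6 0.4
  endloop
 endfacet
 facet normal -0.222 -0.433 -0.874
  outer loop
   vertex 1.2 2.8 1.0
   vertex 2.0 3.6 0.4
   vertex 4.1 0.3 1.5
  endloop
 endfacet
 facet normal -0.382 0.573 0.725
  outer loop
   vertex 3.7 4.9 4.6
   vertex 0.4 2.7 4.6
   vertex 2.6 2.9 5.6
  endloop
 endfacet
 facet normal 0.713 -0.042 0.700
  outer loop
   vertex 5.4 3.8 2.8
   vertex 3.7 4.9 4.6
   vertex 2.6 2.9 5.6
  endloop
 endfacet
 facet normal 0.880 -0.413 0.233
  outer loop
   vertex 5.4 3.8 2.8
   vertex 4.1 0.3 1.5
   vertex 5.8 3.3 0.4
  endloop
 endfacet
 facet normal 0.697 -0.462 0.548
  outer loop
   vertex 5.4 3.8 2.8
   vertex 2.6 2.9 5.6
   vertex 4.1 0.3 1.5
  endloop
 endfacet
 facet normal 0.072 0.915 -0.397
  outer loop
   vertex 3.5 5.0 3.9
   vertex 5.8 3.3 0.4
   vertex 2.0 3.6 0.4
  endloop
 endfacet
 facet normal 0.490 0.866 -0.099
  outer loop
   vertex 3.5 5.0 3.9
   vertex 5.4 3.8 2.8
   vertex 5.8 3.3 0.4
  endloop
 endfacet
 facet normal 0.522 0.852 -0.027
  outer loop
   vertex 3.5 5.0 3.9
   vertex 3.7 4.9 4.6
   vertex 5.4 3.8 2.8
  endloop
 endfacet
 facet normal -0.603 0.795 -0.059
  outer loop
   vertex 3.5 5.0 3.9
   vertex 2.0 3.6 0.4
   vertex 0.4 2.7 4.6
  endloop
 endfacet
 facet normal -0.535 0.802 0.267
  outer loop
   vertex 3.5 5.0 3.9
   vertex 0.4 2.7 4.6
   vertex 3.7 4.9 4.6
  endloop
 endfacet
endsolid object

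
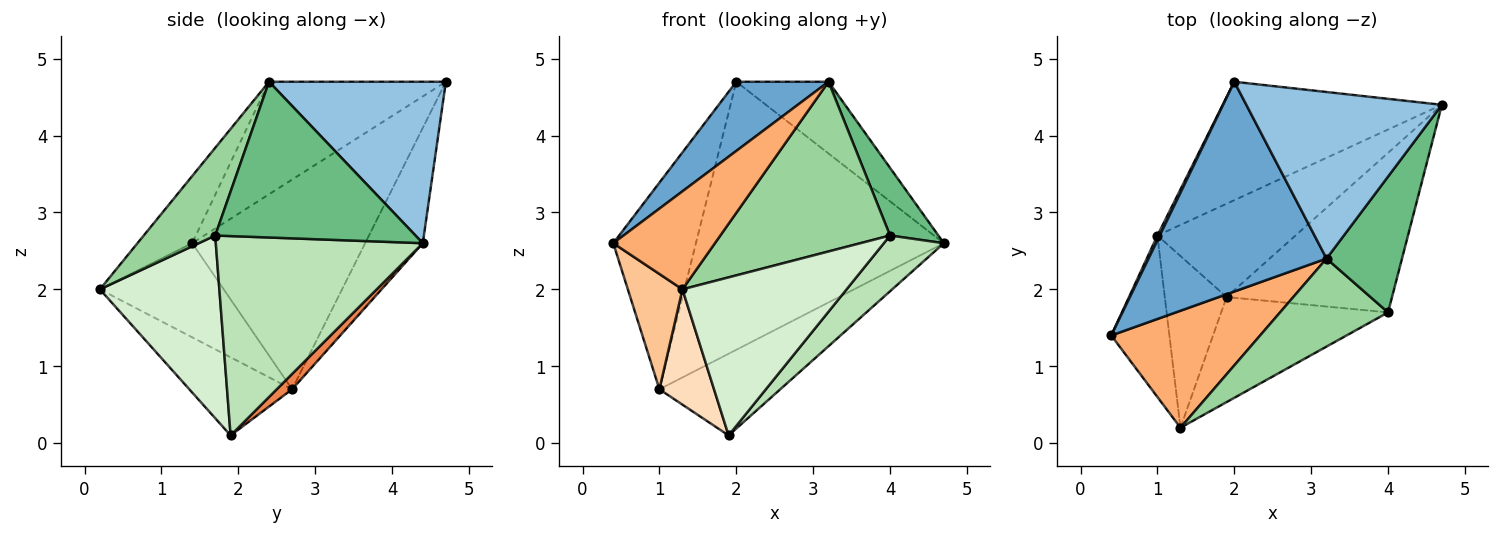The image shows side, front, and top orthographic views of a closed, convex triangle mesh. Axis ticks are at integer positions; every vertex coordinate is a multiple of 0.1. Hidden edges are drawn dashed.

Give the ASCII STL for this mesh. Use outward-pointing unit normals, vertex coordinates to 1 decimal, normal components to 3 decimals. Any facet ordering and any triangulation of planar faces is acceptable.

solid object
 facet normal -0.515 -0.269 0.814
  outer loop
   vertex 3.2 2.4 4.7
   vertex 2.0 4.7 4.7
   vertex 0.4 1.4 2.6
  endloop
 endfacet
 facet normal 0.604 0.315 0.732
  outer loop
   vertex 3.2 2.4 4.7
   vertex 4.7 4.4 2.6
   vertex 2.0 4.7 4.7
  endloop
 endfacet
 facet normal -0.902 0.431 0.010
  outer loop
   vertex 1.0 2.7 0.7
   vertex 0.4 1.4 2.6
   vertex 2.0 4.7 4.7
  endloop
 endfacet
 facet normal -0.208 0.895 -0.395
  outer loop
   vertex 1.0 2.7 0.7
   vertex 2.0 4.7 4.7
   vertex 4.7 4.4 2.6
  endloop
 endfacet
 facet normal 0.084 0.656 -0.750
  outer loop
   vertex 1.0 2.7 0.7
   vertex 4.7 4.4 2.6
   vertex 1.9 1.9 0.1
  endloop
 endfacet
 facet normal -0.327 -0.607 0.724
  outer loop
   vertex 1.3 0.2 2.0
   vertex 3.2 2.4 4.7
   vertex 0.4 1.4 2.6
  endloop
 endfacet
 facet normal -0.797 -0.351 -0.492
  outer loop
   vertex 1.3 0.2 2.0
   vertex 0.4 1.4 2.6
   vertex 1.0 2.7 0.7
  endloop
 endfacet
 facet normal -0.724 -0.385 -0.573
  outer loop
   vertex 1.3 0.2 2.0
   vertex 1.0 2.7 0.7
   vertex 1.9 1.9 0.1
  endloop
 endfacet
 facet normal 0.879 -0.212 0.426
  outer loop
   vertex 4.0 1.7 2.7
   vertex 4.7 4.4 2.6
   vertex 3.2 2.4 4.7
  endloop
 endfacet
 facet normal 0.350 -0.832 0.431
  outer loop
   vertex 4.0 1.7 2.7
   vertex 3.2 2.4 4.7
   vertex 1.3 0.2 2.0
  endloop
 endfacet
 facet normal 0.751 -0.218 -0.623
  outer loop
   vertex 4.0 1.7 2.7
   vertex 1.9 1.9 0.1
   vertex 4.7 4.4 2.6
  endloop
 endfacet
 facet normal 0.518 -0.712 -0.473
  outer loop
   vertex 4.0 1.7 2.7
   vertex 1.3 0.2 2.0
   vertex 1.9 1.9 0.1
  endloop
 endfacet
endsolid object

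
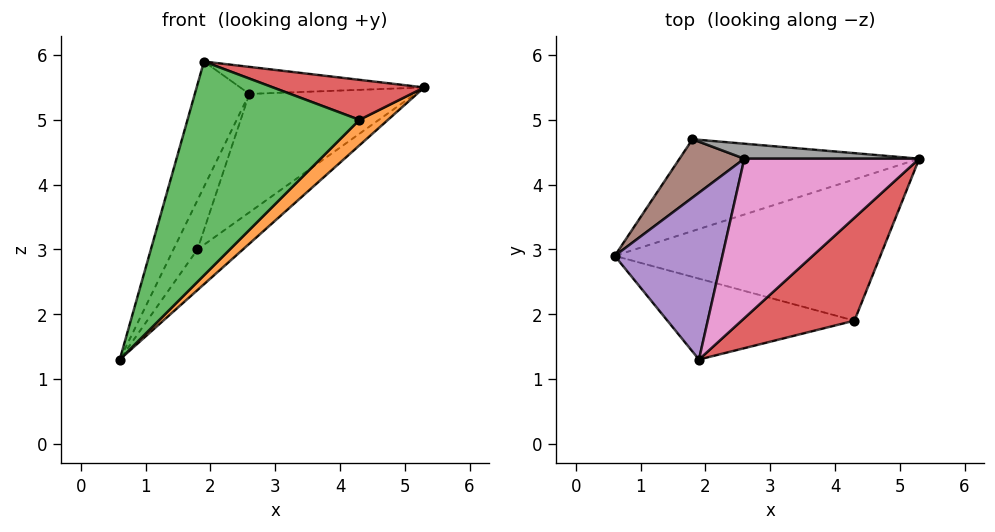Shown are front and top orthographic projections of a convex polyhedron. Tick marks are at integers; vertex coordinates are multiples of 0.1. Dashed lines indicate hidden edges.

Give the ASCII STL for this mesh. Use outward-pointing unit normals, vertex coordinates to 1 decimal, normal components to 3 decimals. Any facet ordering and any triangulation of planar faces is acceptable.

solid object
 facet normal 0.567 0.334 -0.753
  outer loop
   vertex 1.8 4.7 3.0
   vertex 5.3 4.4 5.5
   vertex 0.6 2.9 1.3
  endloop
 endfacet
 facet normal 0.683 -0.130 -0.718
  outer loop
   vertex 4.3 1.9 5.0
   vertex 0.6 2.9 1.3
   vertex 5.3 4.4 5.5
  endloop
 endfacet
 facet normal 0.101 -0.931 -0.352
  outer loop
   vertex 4.3 1.9 5.0
   vertex 1.9 1.3 5.9
   vertex 0.6 2.9 1.3
  endloop
 endfacet
 facet normal 0.403 -0.332 0.853
  outer loop
   vertex 4.3 1.9 5.0
   vertex 5.3 4.4 5.5
   vertex 1.9 1.3 5.9
  endloop
 endfacet
 facet normal -0.902 0.259 0.345
  outer loop
   vertex 2.6 4.4 5.4
   vertex 0.6 2.9 1.3
   vertex 1.9 1.3 5.9
  endloop
 endfacet
 facet normal -0.899 0.283 0.335
  outer loop
   vertex 2.6 4.4 5.4
   vertex 1.8 4.7 3.0
   vertex 0.6 2.9 1.3
  endloop
 endfacet
 facet normal -0.036 0.167 0.985
  outer loop
   vertex 2.6 4.4 5.4
   vertex 1.9 1.3 5.9
   vertex 5.3 4.4 5.5
  endloop
 endfacet
 facet normal -0.005 0.992 0.126
  outer loop
   vertex 2.6 4.4 5.4
   vertex 5.3 4.4 5.5
   vertex 1.8 4.7 3.0
  endloop
 endfacet
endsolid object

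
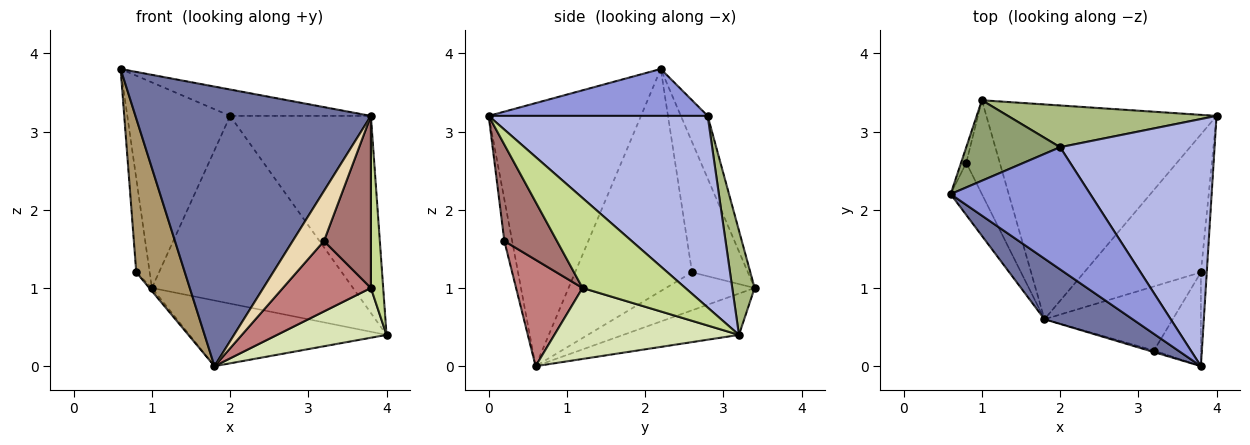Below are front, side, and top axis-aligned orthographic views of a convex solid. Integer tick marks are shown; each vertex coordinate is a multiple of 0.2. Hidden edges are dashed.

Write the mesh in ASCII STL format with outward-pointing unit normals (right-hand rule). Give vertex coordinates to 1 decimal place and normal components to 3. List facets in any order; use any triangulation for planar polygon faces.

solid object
 facet normal -0.534 -0.826 0.179
  outer loop
   vertex 1.8 0.6 0.0
   vertex 3.8 0.0 3.2
   vertex 0.6 2.2 3.8
  endloop
 endfacet
 facet normal -0.169 0.288 -0.942
  outer loop
   vertex 1.0 3.4 1.0
   vertex 4.0 3.2 0.4
   vertex 1.8 0.6 0.0
  endloop
 endfacet
 facet normal 0.312 0.201 0.929
  outer loop
   vertex 2.0 2.8 3.2
   vertex 0.6 2.2 3.8
   vertex 3.8 0.0 3.2
  endloop
 endfacet
 facet normal 0.696 0.448 0.561
  outer loop
   vertex 2.0 2.8 3.2
   vertex 3.8 0.0 3.2
   vertex 4.0 3.2 0.4
  endloop
 endfacet
 facet normal -0.236 0.905 0.354
  outer loop
   vertex 2.0 2.8 3.2
   vertex 1.0 3.4 1.0
   vertex 0.6 2.2 3.8
  endloop
 endfacet
 facet normal 0.108 0.970 0.216
  outer loop
   vertex 2.0 2.8 3.2
   vertex 4.0 3.2 0.4
   vertex 1.0 3.4 1.0
  endloop
 endfacet
 facet normal 0.991 -0.118 -0.065
  outer loop
   vertex 3.8 1.2 1.0
   vertex 4.0 3.2 0.4
   vertex 3.8 0.0 3.2
  endloop
 endfacet
 facet normal 0.497 -0.295 -0.816
  outer loop
   vertex 3.8 1.2 1.0
   vertex 1.8 0.6 0.0
   vertex 4.0 3.2 0.4
  endloop
 endfacet
 facet normal -0.916 -0.380 -0.129
  outer loop
   vertex 0.8 2.6 1.2
   vertex 1.8 0.6 0.0
   vertex 0.6 2.2 3.8
  endloop
 endfacet
 facet normal -0.972 0.233 -0.039
  outer loop
   vertex 0.8 2.6 1.2
   vertex 0.6 2.2 3.8
   vertex 1.0 3.4 1.0
  endloop
 endfacet
 facet normal -0.750 0.022 -0.661
  outer loop
   vertex 0.8 2.6 1.2
   vertex 1.0 3.4 1.0
   vertex 1.8 0.6 0.0
  endloop
 endfacet
 facet normal -0.242 -0.970 -0.030
  outer loop
   vertex 3.2 0.2 1.6
   vertex 3.8 0.0 3.2
   vertex 1.8 0.6 0.0
  endloop
 endfacet
 facet normal 0.701 -0.626 -0.341
  outer loop
   vertex 3.2 0.2 1.6
   vertex 3.8 1.2 1.0
   vertex 3.8 0.0 3.2
  endloop
 endfacet
 facet normal 0.488 -0.645 -0.588
  outer loop
   vertex 3.2 0.2 1.6
   vertex 1.8 0.6 0.0
   vertex 3.8 1.2 1.0
  endloop
 endfacet
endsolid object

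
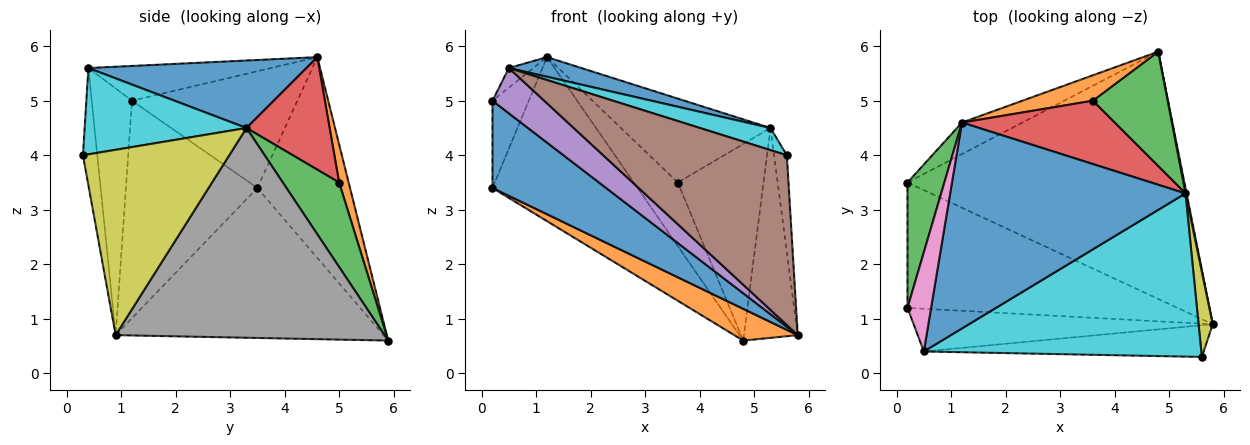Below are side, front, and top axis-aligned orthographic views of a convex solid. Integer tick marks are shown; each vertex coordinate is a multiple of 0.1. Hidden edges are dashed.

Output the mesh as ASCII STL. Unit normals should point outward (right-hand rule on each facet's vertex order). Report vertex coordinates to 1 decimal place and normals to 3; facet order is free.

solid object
 facet normal -0.551 -0.476 -0.685
  outer loop
   vertex 0.2 3.5 3.4
   vertex 5.8 0.9 0.7
   vertex 0.2 1.2 5.0
  endloop
 endfacet
 facet normal -0.473 -0.112 -0.874
  outer loop
   vertex 0.2 3.5 3.4
   vertex 4.8 5.9 0.6
   vertex 5.8 0.9 0.7
  endloop
 endfacet
 facet normal -0.933 0.205 0.295
  outer loop
   vertex 0.2 3.5 3.4
   vertex 0.2 1.2 5.0
   vertex 1.2 4.6 5.8
  endloop
 endfacet
 facet normal -0.531 0.832 -0.160
  outer loop
   vertex 0.2 3.5 3.4
   vertex 1.2 4.6 5.8
   vertex 4.8 5.9 0.6
  endloop
 endfacet
 facet normal -0.493 -0.633 -0.597
  outer loop
   vertex 0.5 0.4 5.6
   vertex 0.2 1.2 5.0
   vertex 5.8 0.9 0.7
  endloop
 endfacet
 facet normal -0.077 -0.980 -0.183
  outer loop
   vertex 0.5 0.4 5.6
   vertex 5.8 0.9 0.7
   vertex 5.6 0.3 4.0
  endloop
 endfacet
 facet normal -0.822 0.110 0.558
  outer loop
   vertex 0.5 0.4 5.6
   vertex 1.2 4.6 5.8
   vertex 0.2 1.2 5.0
  endloop
 endfacet
 facet normal 0.981 0.196 0.005
  outer loop
   vertex 5.3 3.3 4.5
   vertex 5.8 0.9 0.7
   vertex 4.8 5.9 0.6
  endloop
 endfacet
 facet normal 0.993 0.087 0.076
  outer loop
   vertex 5.3 3.3 4.5
   vertex 5.6 0.3 4.0
   vertex 5.8 0.9 0.7
  endloop
 endfacet
 facet normal 0.295 -0.128 0.947
  outer loop
   vertex 5.3 3.3 4.5
   vertex 0.5 0.4 5.6
   vertex 5.6 0.3 4.0
  endloop
 endfacet
 facet normal 0.275 -0.091 0.957
  outer loop
   vertex 5.3 3.3 4.5
   vertex 1.2 4.6 5.8
   vertex 0.5 0.4 5.6
  endloop
 endfacet
 facet normal 0.197 0.910 0.364
  outer loop
   vertex 3.6 5.0 3.5
   vertex 4.8 5.9 0.6
   vertex 1.2 4.6 5.8
  endloop
 endfacet
 facet normal 0.494 0.751 0.438
  outer loop
   vertex 3.6 5.0 3.5
   vertex 5.3 3.3 4.5
   vertex 4.8 5.9 0.6
  endloop
 endfacet
 facet normal 0.406 0.730 0.550
  outer loop
   vertex 3.6 5.0 3.5
   vertex 1.2 4.6 5.8
   vertex 5.3 3.3 4.5
  endloop
 endfacet
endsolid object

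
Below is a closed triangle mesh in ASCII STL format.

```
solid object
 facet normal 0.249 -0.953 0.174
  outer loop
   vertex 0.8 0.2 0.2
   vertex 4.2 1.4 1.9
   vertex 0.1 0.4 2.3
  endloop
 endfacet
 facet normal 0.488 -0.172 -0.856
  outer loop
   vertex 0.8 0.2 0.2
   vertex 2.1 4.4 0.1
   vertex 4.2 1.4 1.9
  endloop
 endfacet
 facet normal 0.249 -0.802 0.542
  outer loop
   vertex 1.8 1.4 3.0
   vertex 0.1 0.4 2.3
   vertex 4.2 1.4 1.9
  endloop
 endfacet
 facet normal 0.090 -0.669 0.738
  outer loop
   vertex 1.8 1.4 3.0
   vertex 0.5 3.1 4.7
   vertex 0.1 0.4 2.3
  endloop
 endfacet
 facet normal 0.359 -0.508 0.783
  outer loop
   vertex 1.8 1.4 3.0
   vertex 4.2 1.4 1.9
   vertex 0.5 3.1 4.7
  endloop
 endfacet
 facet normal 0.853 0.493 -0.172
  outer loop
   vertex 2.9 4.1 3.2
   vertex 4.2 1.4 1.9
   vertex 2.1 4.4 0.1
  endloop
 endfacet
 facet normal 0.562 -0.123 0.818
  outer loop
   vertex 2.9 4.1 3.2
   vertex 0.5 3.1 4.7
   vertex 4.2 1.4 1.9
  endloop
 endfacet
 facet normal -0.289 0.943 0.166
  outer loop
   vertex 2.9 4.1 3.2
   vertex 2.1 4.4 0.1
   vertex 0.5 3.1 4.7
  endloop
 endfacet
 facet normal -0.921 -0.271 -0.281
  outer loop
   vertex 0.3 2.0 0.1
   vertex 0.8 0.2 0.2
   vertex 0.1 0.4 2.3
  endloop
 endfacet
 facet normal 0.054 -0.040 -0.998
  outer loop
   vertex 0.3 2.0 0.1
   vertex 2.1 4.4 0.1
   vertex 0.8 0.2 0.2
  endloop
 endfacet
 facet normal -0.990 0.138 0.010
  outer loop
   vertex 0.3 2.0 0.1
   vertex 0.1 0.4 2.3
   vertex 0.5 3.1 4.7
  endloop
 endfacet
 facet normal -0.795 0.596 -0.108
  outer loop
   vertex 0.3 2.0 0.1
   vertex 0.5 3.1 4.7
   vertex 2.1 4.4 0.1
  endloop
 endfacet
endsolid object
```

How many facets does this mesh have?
12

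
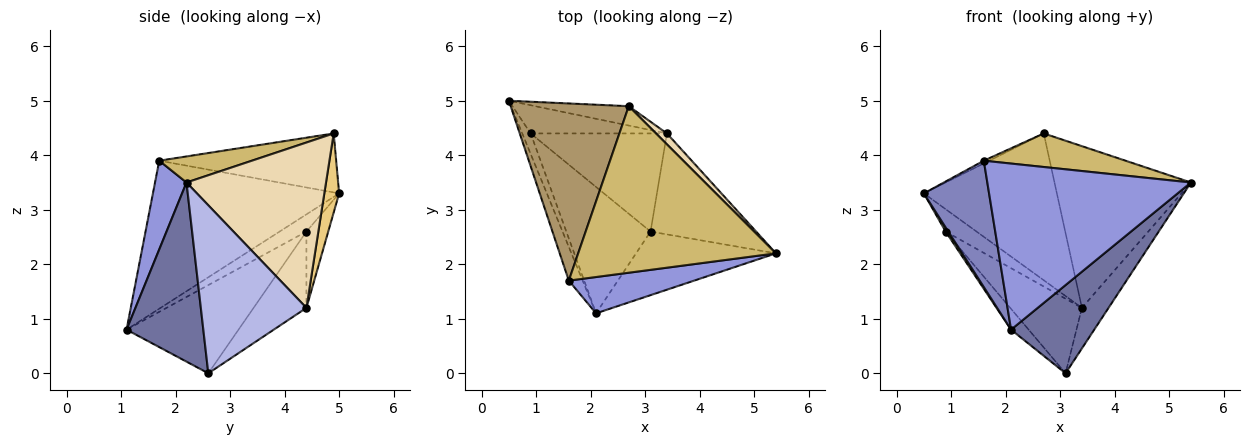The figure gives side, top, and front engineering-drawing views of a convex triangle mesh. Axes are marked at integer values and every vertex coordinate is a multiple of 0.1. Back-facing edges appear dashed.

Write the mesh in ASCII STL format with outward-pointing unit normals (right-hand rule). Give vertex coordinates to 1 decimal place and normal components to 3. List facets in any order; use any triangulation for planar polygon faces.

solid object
 facet normal 0.599 -0.649 -0.468
  outer loop
   vertex 3.1 2.6 0.0
   vertex 5.4 2.2 3.5
   vertex 2.1 1.1 0.8
  endloop
 endfacet
 facet normal -0.940 -0.329 -0.088
  outer loop
   vertex 1.6 1.7 3.9
   vertex 0.5 5.0 3.3
   vertex 2.1 1.1 0.8
  endloop
 endfacet
 facet normal 0.149 -0.966 0.211
  outer loop
   vertex 1.6 1.7 3.9
   vertex 2.1 1.1 0.8
   vertex 5.4 2.2 3.5
  endloop
 endfacet
 facet normal 0.828 0.209 -0.520
  outer loop
   vertex 3.4 4.4 1.2
   vertex 5.4 2.2 3.5
   vertex 3.1 2.6 0.0
  endloop
 endfacet
 facet normal -0.895 -0.087 -0.437
  outer loop
   vertex 0.9 4.4 2.6
   vertex 2.1 1.1 0.8
   vertex 0.5 5.0 3.3
  endloop
 endfacet
 facet normal -0.719 0.113 -0.686
  outer loop
   vertex 0.9 4.4 2.6
   vertex 3.1 2.6 0.0
   vertex 2.1 1.1 0.8
  endloop
 endfacet
 facet normal -0.402 0.569 -0.717
  outer loop
   vertex 0.9 4.4 2.6
   vertex 0.5 5.0 3.3
   vertex 3.4 4.4 1.2
  endloop
 endfacet
 facet normal -0.407 0.553 -0.727
  outer loop
   vertex 0.9 4.4 2.6
   vertex 3.4 4.4 1.2
   vertex 3.1 2.6 0.0
  endloop
 endfacet
 facet normal -0.447 0.014 0.895
  outer loop
   vertex 2.7 4.9 4.4
   vertex 0.5 5.0 3.3
   vertex 1.6 1.7 3.9
  endloop
 endfacet
 facet normal 0.128 -0.196 0.972
  outer loop
   vertex 2.7 4.9 4.4
   vertex 1.6 1.7 3.9
   vertex 5.4 2.2 3.5
  endloop
 endfacet
 facet normal 0.110 0.985 -0.130
  outer loop
   vertex 2.7 4.9 4.4
   vertex 3.4 4.4 1.2
   vertex 0.5 5.0 3.3
  endloop
 endfacet
 facet normal 0.714 0.698 0.047
  outer loop
   vertex 2.7 4.9 4.4
   vertex 5.4 2.2 3.5
   vertex 3.4 4.4 1.2
  endloop
 endfacet
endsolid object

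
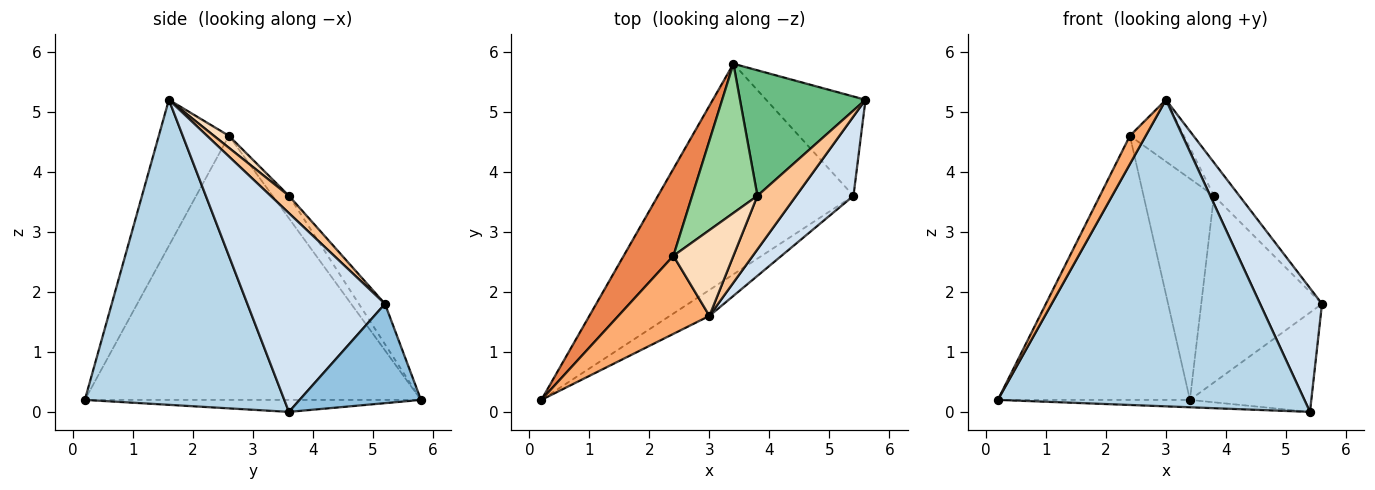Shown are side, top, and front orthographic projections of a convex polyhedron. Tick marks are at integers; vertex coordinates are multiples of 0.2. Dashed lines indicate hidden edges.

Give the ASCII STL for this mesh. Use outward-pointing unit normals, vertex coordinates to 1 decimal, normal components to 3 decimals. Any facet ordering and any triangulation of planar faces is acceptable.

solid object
 facet normal -0.061 0.035 -0.998
  outer loop
   vertex 5.4 3.6 0.0
   vertex 0.2 0.2 0.2
   vertex 3.4 5.8 0.2
  endloop
 endfacet
 facet normal 0.577 0.577 -0.577
  outer loop
   vertex 5.4 3.6 0.0
   vertex 3.4 5.8 0.2
   vertex 5.6 5.2 1.8
  endloop
 endfacet
 facet normal 0.544 -0.836 -0.071
  outer loop
   vertex 5.4 3.6 0.0
   vertex 3.0 1.6 5.2
   vertex 0.2 0.2 0.2
  endloop
 endfacet
 facet normal 0.882 -0.397 0.255
  outer loop
   vertex 5.4 3.6 0.0
   vertex 5.6 5.2 1.8
   vertex 3.0 1.6 5.2
  endloop
 endfacet
 facet normal -0.857 0.490 0.161
  outer loop
   vertex 2.4 2.6 4.6
   vertex 3.4 5.8 0.2
   vertex 0.2 0.2 0.2
  endloop
 endfacet
 facet normal -0.833 -0.188 0.519
  outer loop
   vertex 2.4 2.6 4.6
   vertex 0.2 0.2 0.2
   vertex 3.0 1.6 5.2
  endloop
 endfacet
 facet normal 0.356 0.493 0.794
  outer loop
   vertex 3.8 3.6 3.6
   vertex 3.0 1.6 5.2
   vertex 5.6 5.2 1.8
  endloop
 endfacet
 facet normal 0.160 0.577 0.801
  outer loop
   vertex 3.8 3.6 3.6
   vertex 2.4 2.6 4.6
   vertex 3.0 1.6 5.2
  endloop
 endfacet
 facet normal -0.177 0.817 0.549
  outer loop
   vertex 3.8 3.6 3.6
   vertex 5.6 5.2 1.8
   vertex 3.4 5.8 0.2
  endloop
 endfacet
 facet normal -0.189 0.814 0.549
  outer loop
   vertex 3.8 3.6 3.6
   vertex 3.4 5.8 0.2
   vertex 2.4 2.6 4.6
  endloop
 endfacet
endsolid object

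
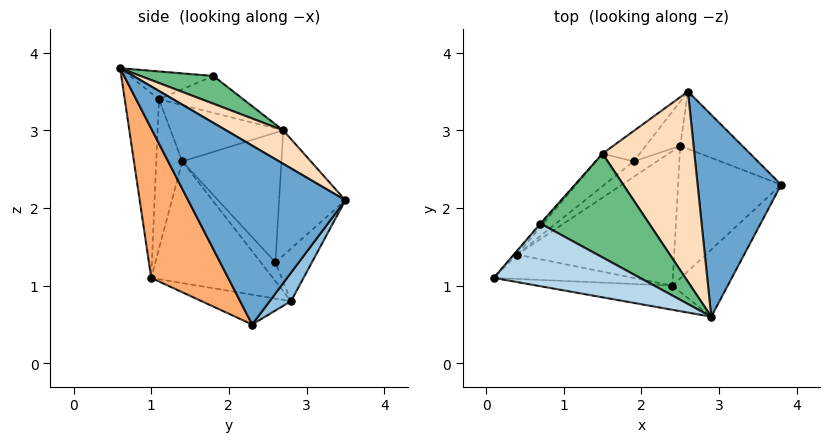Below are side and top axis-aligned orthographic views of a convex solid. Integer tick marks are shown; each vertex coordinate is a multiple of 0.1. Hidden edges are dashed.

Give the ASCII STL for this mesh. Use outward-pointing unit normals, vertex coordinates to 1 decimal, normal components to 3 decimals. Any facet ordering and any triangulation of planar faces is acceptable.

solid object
 facet normal 0.857 0.323 0.400
  outer loop
   vertex 2.9 0.6 3.8
   vertex 3.8 2.3 0.5
   vertex 2.6 3.5 2.1
  endloop
 endfacet
 facet normal 0.218 0.852 -0.476
  outer loop
   vertex 2.5 2.8 0.8
   vertex 2.6 3.5 2.1
   vertex 3.8 2.3 0.5
  endloop
 endfacet
 facet normal -0.181 -0.252 0.951
  outer loop
   vertex 0.7 1.8 3.7
   vertex 0.1 1.1 3.4
   vertex 2.9 0.6 3.8
  endloop
 endfacet
 facet normal -0.275 -0.143 -0.951
  outer loop
   vertex 2.4 1.0 1.1
   vertex 2.5 2.8 0.8
   vertex 3.8 2.3 0.5
  endloop
 endfacet
 facet normal -0.159 -0.981 -0.116
  outer loop
   vertex 2.4 1.0 1.1
   vertex 2.9 0.6 3.8
   vertex 0.1 1.1 3.4
  endloop
 endfacet
 facet normal 0.609 -0.760 -0.225
  outer loop
   vertex 2.4 1.0 1.1
   vertex 3.8 2.3 0.5
   vertex 2.9 0.6 3.8
  endloop
 endfacet
 facet normal -0.552 0.751 -0.362
  outer loop
   vertex 1.9 2.6 1.3
   vertex 2.6 3.5 2.1
   vertex 2.5 2.8 0.8
  endloop
 endfacet
 facet normal 0.295 0.506 0.811
  outer loop
   vertex 1.5 2.7 3.0
   vertex 2.9 0.6 3.8
   vertex 2.6 3.5 2.1
  endloop
 endfacet
 facet normal 0.218 0.471 0.855
  outer loop
   vertex 1.5 2.7 3.0
   vertex 0.7 1.8 3.7
   vertex 2.9 0.6 3.8
  endloop
 endfacet
 facet normal -0.678 0.707 -0.201
  outer loop
   vertex 1.5 2.7 3.0
   vertex 2.6 3.5 2.1
   vertex 1.9 2.6 1.3
  endloop
 endfacet
 facet normal -0.755 0.656 -0.020
  outer loop
   vertex 1.5 2.7 3.0
   vertex 0.1 1.1 3.4
   vertex 0.7 1.8 3.7
  endloop
 endfacet
 facet normal -0.610 -0.097 -0.787
  outer loop
   vertex 0.4 1.4 2.6
   vertex 2.5 2.8 0.8
   vertex 2.4 1.0 1.1
  endloop
 endfacet
 facet normal -0.628 -0.055 -0.776
  outer loop
   vertex 0.4 1.4 2.6
   vertex 1.9 2.6 1.3
   vertex 2.5 2.8 0.8
  endloop
 endfacet
 facet normal -0.494 -0.737 -0.462
  outer loop
   vertex 0.4 1.4 2.6
   vertex 2.4 1.0 1.1
   vertex 0.1 1.1 3.4
  endloop
 endfacet
 facet normal -0.757 0.652 -0.039
  outer loop
   vertex 0.4 1.4 2.6
   vertex 0.1 1.1 3.4
   vertex 1.5 2.7 3.0
  endloop
 endfacet
 facet normal -0.714 0.668 -0.207
  outer loop
   vertex 0.4 1.4 2.6
   vertex 1.5 2.7 3.0
   vertex 1.9 2.6 1.3
  endloop
 endfacet
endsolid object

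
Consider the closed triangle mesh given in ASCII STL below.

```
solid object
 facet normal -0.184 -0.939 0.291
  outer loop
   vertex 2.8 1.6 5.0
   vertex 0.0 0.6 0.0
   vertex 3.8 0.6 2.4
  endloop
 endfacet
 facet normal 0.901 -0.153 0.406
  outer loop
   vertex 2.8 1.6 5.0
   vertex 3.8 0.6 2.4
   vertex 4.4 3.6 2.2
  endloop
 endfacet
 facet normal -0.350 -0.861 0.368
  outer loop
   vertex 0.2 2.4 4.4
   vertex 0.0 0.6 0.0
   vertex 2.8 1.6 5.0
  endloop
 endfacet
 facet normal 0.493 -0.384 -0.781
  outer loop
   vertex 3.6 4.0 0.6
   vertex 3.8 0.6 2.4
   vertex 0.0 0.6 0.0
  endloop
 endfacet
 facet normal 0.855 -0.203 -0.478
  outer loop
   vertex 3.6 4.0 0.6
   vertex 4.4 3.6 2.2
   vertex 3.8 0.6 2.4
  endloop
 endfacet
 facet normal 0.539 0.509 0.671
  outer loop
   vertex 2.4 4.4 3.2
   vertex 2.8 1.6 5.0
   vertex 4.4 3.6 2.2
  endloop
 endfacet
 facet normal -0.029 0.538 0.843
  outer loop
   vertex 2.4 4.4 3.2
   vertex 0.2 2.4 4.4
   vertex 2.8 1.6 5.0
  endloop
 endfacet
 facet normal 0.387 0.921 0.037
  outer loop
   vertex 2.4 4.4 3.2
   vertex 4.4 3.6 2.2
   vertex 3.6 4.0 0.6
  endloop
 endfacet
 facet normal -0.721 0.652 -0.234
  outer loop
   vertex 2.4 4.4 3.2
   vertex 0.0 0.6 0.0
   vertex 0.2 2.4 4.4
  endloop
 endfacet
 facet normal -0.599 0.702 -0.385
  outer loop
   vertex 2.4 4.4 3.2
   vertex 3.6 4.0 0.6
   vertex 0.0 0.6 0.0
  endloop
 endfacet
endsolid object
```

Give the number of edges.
15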